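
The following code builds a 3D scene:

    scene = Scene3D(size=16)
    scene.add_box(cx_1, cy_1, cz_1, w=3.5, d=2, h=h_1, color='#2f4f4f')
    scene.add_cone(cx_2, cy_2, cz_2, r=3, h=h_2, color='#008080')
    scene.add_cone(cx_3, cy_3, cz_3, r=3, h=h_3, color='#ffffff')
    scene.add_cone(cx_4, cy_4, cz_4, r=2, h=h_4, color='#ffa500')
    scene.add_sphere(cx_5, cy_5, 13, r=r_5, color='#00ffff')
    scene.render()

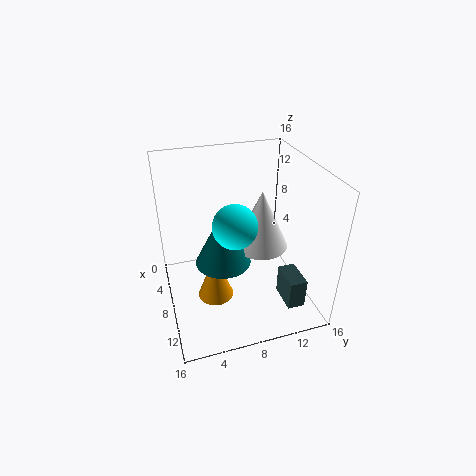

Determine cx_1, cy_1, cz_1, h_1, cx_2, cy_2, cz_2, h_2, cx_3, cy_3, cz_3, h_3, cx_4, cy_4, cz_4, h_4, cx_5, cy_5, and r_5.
cx_1 = 9.5, cy_1 = 12.5, cz_1 = 0.5, h_1 = 3.5, cx_2 = 9, cy_2 = 6, cz_2 = 6, h_2 = 6, cx_3 = 8.5, cy_3 = 10.5, cz_3 = 7, h_3 = 6.5, cx_4 = 9, cy_4 = 5, cz_4 = 1.5, h_4 = 5.5, cx_5 = 13.5, cy_5 = 6, r_5 = 2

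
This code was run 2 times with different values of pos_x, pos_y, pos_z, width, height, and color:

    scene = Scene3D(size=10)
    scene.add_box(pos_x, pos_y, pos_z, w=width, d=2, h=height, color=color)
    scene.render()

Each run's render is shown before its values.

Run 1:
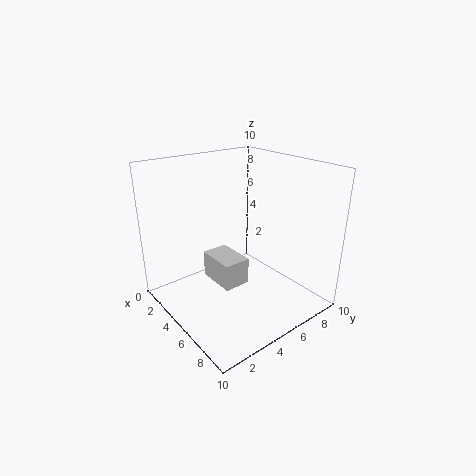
pos_x = 2, pos_y = 4, pos_z = 1, width = 3, height = 2, color = 'lightgray'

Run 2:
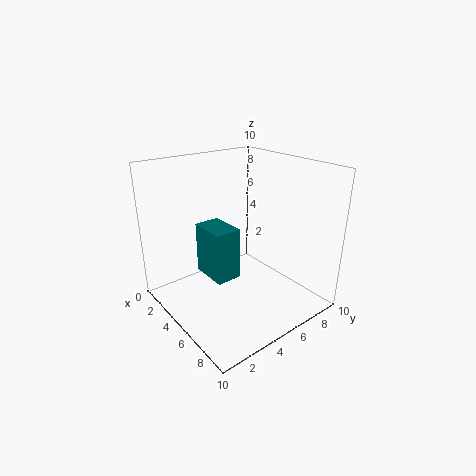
pos_x = 1, pos_y = 4, pos_z = 1, width = 3, height = 4, color = 'teal'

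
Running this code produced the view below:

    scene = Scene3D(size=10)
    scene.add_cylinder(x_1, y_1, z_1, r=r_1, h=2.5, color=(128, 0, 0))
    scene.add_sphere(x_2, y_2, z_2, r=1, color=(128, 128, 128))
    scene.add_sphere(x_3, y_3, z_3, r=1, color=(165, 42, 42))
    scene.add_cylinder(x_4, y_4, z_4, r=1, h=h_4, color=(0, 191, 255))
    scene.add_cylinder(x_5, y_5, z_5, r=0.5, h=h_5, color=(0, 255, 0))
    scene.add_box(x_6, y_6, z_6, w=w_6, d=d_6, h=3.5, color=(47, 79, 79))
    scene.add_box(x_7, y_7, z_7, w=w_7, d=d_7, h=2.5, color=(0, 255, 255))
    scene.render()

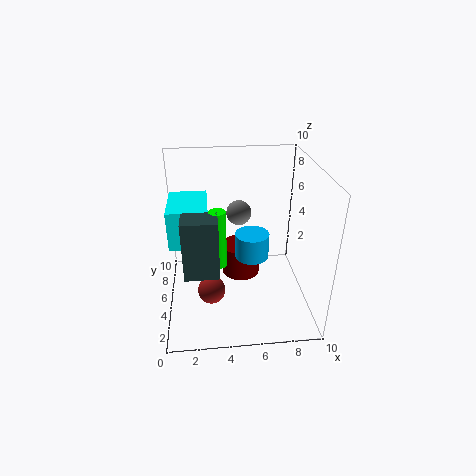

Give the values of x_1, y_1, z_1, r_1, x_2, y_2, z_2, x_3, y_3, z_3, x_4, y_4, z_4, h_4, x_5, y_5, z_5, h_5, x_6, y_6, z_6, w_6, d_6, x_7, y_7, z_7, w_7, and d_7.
x_1 = 5.5; y_1 = 7.5; z_1 = 0.5; r_1 = 1.5; x_2 = 5.5; y_2 = 9; z_2 = 5; x_3 = 3; y_3 = 4.5; z_3 = 1; x_4 = 5.5; y_4 = 2; z_4 = 5.5; h_4 = 1.5; x_5 = 3.5; y_5 = 2; z_5 = 5; h_5 = 3.5; x_6 = 1.5; y_6 = 0.5; z_6 = 5; w_6 = 2; d_6 = 1.5; x_7 = 0.5; y_7 = 3; z_7 = 5.5; w_7 = 2.5; d_7 = 3.5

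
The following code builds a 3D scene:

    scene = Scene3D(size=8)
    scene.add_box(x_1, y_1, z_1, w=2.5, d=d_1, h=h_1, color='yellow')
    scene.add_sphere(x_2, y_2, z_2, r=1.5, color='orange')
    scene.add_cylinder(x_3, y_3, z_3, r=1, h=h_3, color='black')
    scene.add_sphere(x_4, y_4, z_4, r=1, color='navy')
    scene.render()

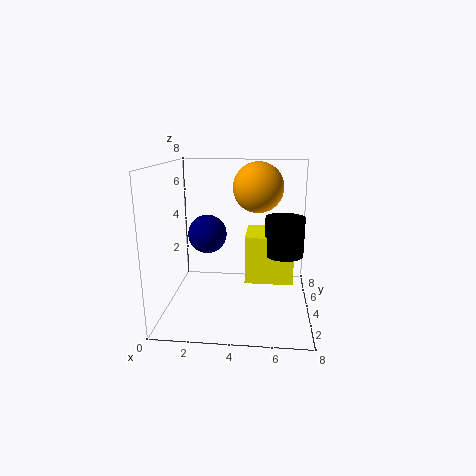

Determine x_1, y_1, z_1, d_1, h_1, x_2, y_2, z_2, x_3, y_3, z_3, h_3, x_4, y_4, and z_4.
x_1 = 4.5, y_1 = 2.5, z_1 = 2, d_1 = 2.5, h_1 = 2.5, x_2 = 5, y_2 = 6, z_2 = 6.5, x_3 = 6.5, y_3 = 3, z_3 = 3.5, h_3 = 2, x_4 = 2.5, y_4 = 3, z_4 = 4.5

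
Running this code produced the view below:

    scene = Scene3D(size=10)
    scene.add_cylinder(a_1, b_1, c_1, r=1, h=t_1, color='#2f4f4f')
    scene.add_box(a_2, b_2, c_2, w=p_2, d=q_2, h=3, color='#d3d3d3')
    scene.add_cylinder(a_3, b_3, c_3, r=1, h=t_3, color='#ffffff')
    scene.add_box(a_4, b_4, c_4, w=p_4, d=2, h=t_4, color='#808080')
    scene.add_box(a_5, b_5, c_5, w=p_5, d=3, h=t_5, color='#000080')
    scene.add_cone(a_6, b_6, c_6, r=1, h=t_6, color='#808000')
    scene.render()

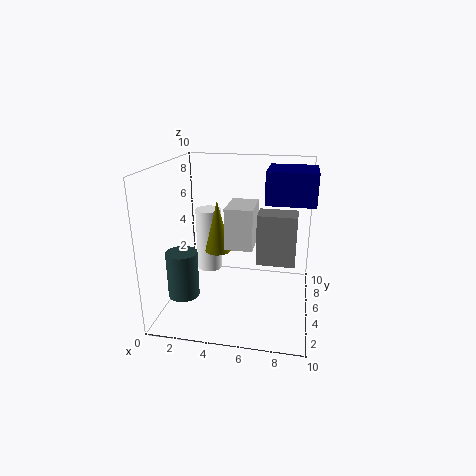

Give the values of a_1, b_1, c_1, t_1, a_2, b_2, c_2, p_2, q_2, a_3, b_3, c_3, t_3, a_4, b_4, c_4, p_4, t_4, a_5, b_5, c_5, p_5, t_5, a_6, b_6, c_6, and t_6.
a_1 = 2
b_1 = 2
c_1 = 2
t_1 = 3
a_2 = 4
b_2 = 5
c_2 = 4
p_2 = 2
q_2 = 3
a_3 = 2
b_3 = 8
c_3 = 1
t_3 = 5
a_4 = 6
b_4 = 7
c_4 = 2
p_4 = 3
t_4 = 4
a_5 = 7
b_5 = 3
c_5 = 8
p_5 = 3
t_5 = 2
a_6 = 3
b_6 = 7
c_6 = 3
t_6 = 4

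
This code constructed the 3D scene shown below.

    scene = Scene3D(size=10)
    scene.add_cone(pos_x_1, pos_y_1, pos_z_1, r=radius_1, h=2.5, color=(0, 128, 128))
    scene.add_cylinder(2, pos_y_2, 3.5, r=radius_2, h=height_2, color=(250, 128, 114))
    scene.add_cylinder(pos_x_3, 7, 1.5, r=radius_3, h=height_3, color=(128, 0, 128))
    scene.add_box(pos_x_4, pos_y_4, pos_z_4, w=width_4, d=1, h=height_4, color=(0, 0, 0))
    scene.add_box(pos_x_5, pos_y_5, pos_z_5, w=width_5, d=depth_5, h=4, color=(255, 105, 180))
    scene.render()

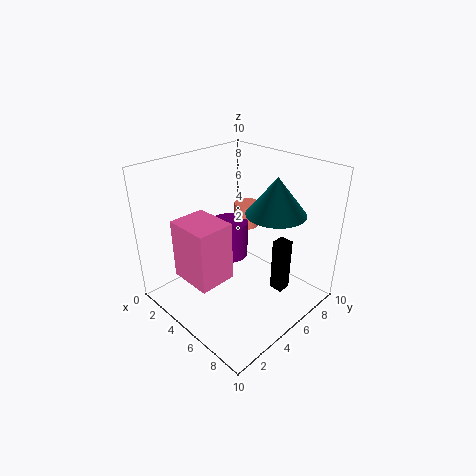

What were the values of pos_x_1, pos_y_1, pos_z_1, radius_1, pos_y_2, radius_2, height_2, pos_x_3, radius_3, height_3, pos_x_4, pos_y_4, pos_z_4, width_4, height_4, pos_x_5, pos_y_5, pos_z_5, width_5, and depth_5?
pos_x_1 = 7
pos_y_1 = 6.5
pos_z_1 = 7
radius_1 = 2
pos_y_2 = 9
radius_2 = 1
height_2 = 2
pos_x_3 = 2
radius_3 = 1.5
height_3 = 3
pos_x_4 = 6.5
pos_y_4 = 7
pos_z_4 = 0.5
width_4 = 1
height_4 = 4
pos_x_5 = 3
pos_y_5 = 1
pos_z_5 = 3
width_5 = 3
depth_5 = 2.5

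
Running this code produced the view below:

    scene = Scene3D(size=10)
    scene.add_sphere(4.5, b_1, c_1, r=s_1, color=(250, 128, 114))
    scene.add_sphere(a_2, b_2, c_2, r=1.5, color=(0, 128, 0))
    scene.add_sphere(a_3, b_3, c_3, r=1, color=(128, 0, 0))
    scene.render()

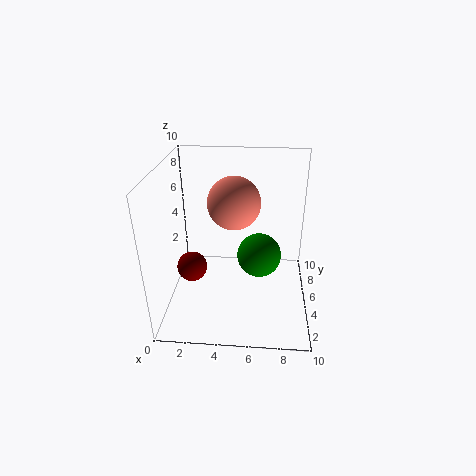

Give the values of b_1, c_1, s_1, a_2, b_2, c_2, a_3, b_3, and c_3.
b_1 = 7.5; c_1 = 6.5; s_1 = 2; a_2 = 6.5; b_2 = 4.5; c_2 = 4; a_3 = 2; b_3 = 3.5; c_3 = 3.5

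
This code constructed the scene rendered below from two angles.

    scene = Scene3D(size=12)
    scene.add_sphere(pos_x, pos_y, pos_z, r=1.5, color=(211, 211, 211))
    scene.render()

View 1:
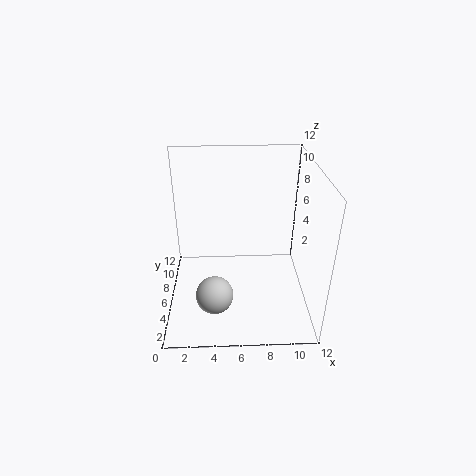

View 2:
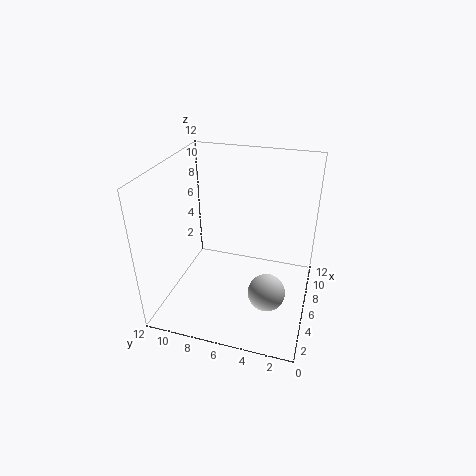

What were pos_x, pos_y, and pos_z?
pos_x = 4
pos_y = 3
pos_z = 2.5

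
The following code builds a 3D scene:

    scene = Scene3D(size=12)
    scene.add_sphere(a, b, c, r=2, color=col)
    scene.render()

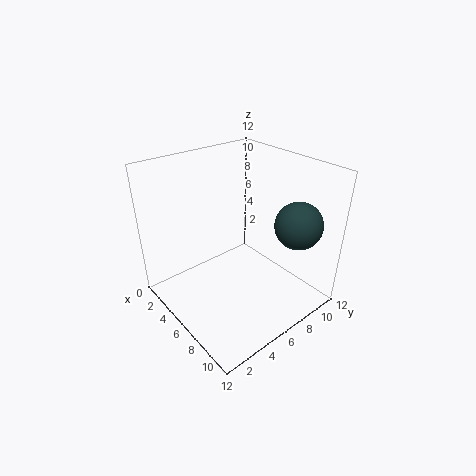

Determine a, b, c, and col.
a = 9; b = 10; c = 7; col = 'darkslategray'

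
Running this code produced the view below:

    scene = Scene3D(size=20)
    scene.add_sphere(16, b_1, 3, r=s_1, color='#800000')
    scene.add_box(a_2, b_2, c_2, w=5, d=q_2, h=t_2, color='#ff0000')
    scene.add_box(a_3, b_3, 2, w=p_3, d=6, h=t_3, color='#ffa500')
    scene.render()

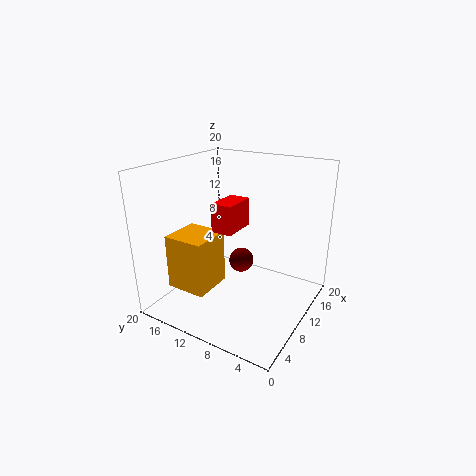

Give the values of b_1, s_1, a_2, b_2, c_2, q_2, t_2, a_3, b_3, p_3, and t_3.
b_1 = 13
s_1 = 2
a_2 = 8
b_2 = 10
c_2 = 11
q_2 = 3
t_2 = 4
a_3 = 5
b_3 = 13
p_3 = 6
t_3 = 8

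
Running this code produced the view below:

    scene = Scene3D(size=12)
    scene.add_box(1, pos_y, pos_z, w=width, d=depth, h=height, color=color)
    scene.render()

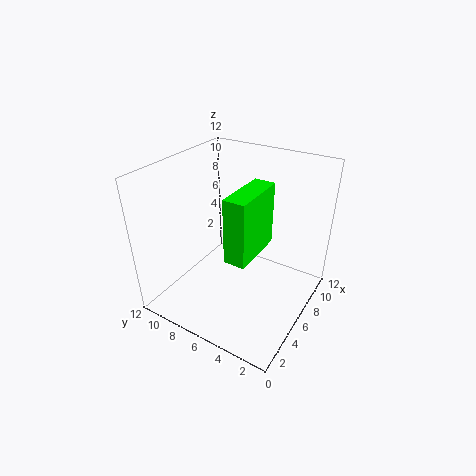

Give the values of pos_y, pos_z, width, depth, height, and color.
pos_y = 2.5, pos_z = 7.5, width = 4, depth = 1.5, height = 4.5, color = 'lime'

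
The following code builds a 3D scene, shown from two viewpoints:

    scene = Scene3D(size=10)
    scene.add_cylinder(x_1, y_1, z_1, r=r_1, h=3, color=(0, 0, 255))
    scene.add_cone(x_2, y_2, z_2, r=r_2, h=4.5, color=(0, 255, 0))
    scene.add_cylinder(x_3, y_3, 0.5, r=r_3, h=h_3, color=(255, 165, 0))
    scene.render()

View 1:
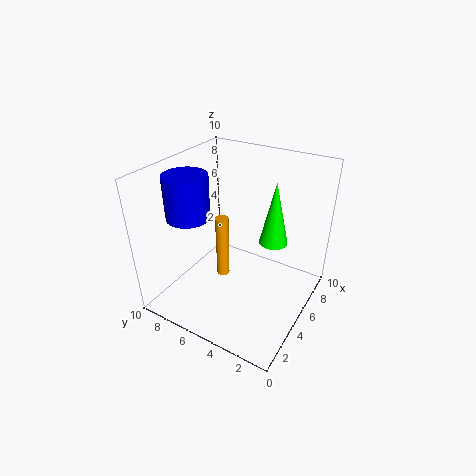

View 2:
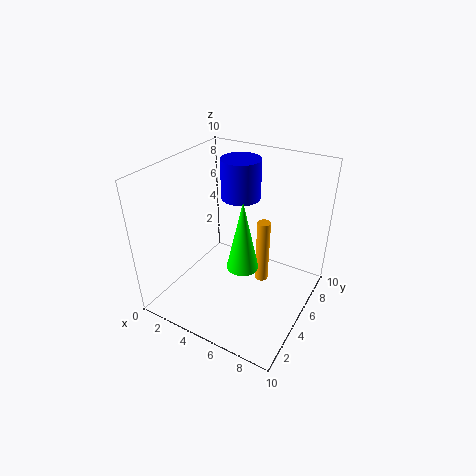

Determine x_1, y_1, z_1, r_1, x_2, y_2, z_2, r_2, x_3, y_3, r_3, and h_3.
x_1 = 3.5, y_1 = 8, z_1 = 6.5, r_1 = 1.5, x_2 = 6.5, y_2 = 3, z_2 = 4.5, r_2 = 1, x_3 = 6, y_3 = 7, r_3 = 0.5, h_3 = 5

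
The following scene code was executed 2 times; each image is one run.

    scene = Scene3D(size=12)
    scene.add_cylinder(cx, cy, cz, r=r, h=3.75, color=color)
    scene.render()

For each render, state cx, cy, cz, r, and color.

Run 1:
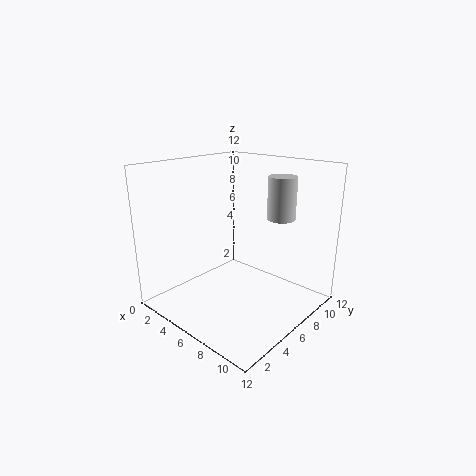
cx = 7.5
cy = 10
cz = 7
r = 1.25
color = 'lightgray'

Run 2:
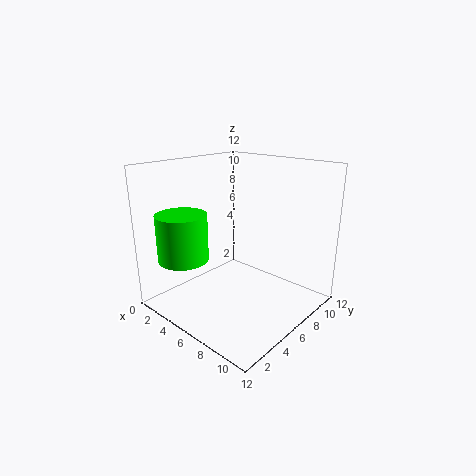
cx = 3.75
cy = 2
cz = 4.75
r = 2
color = 'lime'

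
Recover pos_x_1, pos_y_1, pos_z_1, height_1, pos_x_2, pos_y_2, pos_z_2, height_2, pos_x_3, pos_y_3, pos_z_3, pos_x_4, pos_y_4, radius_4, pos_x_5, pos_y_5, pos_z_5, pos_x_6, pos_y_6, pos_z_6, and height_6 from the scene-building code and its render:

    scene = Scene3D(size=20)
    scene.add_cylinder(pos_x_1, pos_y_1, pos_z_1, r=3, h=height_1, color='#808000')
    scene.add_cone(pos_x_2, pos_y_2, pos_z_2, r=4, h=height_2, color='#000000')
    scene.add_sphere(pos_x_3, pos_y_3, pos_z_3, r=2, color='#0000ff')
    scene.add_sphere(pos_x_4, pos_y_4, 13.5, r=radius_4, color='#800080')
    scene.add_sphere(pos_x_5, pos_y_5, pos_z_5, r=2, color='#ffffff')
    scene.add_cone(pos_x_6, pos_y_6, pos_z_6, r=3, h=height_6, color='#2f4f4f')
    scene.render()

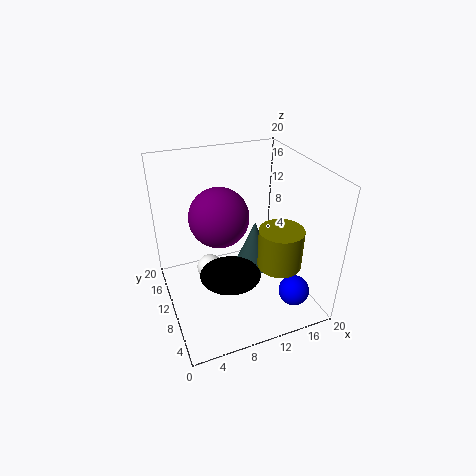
pos_x_1 = 14.5, pos_y_1 = 6, pos_z_1 = 7, height_1 = 5.5, pos_x_2 = 7.5, pos_y_2 = 6.5, pos_z_2 = 7, height_2 = 3, pos_x_3 = 15, pos_y_3 = 2.5, pos_z_3 = 5, pos_x_4 = 7.5, pos_y_4 = 10.5, radius_4 = 4, pos_x_5 = 7, pos_y_5 = 14.5, pos_z_5 = 2.5, pos_x_6 = 14, pos_y_6 = 13, pos_z_6 = 2.5, height_6 = 7.5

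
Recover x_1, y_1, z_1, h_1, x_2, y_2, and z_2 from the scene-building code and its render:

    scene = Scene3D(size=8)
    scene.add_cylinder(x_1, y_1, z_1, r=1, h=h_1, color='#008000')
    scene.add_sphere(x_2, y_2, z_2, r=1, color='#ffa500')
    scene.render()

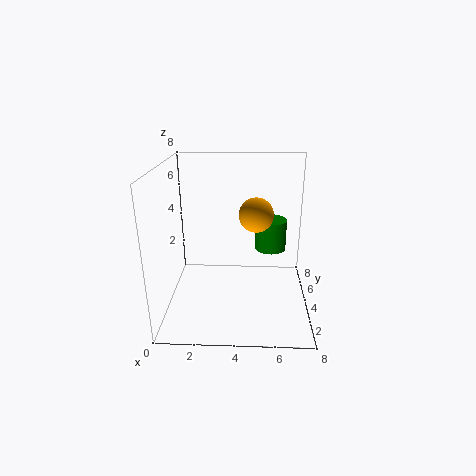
x_1 = 6
y_1 = 7
z_1 = 2
h_1 = 2
x_2 = 5
y_2 = 5
z_2 = 5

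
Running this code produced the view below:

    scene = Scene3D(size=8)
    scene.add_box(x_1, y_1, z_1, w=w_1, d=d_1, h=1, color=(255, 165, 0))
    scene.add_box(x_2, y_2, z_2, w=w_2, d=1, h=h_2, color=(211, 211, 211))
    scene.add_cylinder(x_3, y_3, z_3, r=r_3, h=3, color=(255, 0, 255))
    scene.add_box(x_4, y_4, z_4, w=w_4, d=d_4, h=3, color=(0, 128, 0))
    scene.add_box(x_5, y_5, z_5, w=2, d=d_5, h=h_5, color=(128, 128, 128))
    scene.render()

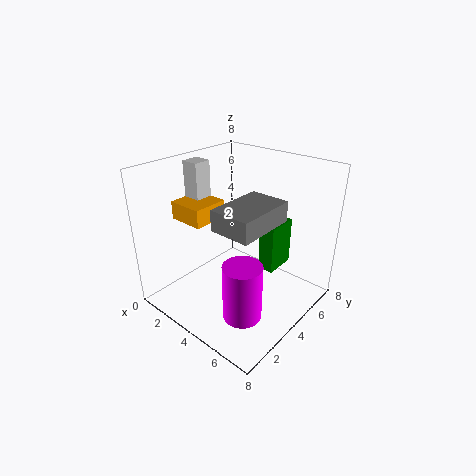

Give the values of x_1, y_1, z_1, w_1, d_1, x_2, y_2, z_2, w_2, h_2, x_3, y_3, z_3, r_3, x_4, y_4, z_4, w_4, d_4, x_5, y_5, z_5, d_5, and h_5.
x_1 = 1
y_1 = 2
z_1 = 5
w_1 = 2
d_1 = 2
x_2 = 1
y_2 = 3
z_2 = 6
w_2 = 1
h_2 = 2
x_3 = 6
y_3 = 2
z_3 = 1
r_3 = 1
x_4 = 4
y_4 = 6
z_4 = 1
w_4 = 1
d_4 = 2
x_5 = 5
y_5 = 1
z_5 = 6
d_5 = 3
h_5 = 1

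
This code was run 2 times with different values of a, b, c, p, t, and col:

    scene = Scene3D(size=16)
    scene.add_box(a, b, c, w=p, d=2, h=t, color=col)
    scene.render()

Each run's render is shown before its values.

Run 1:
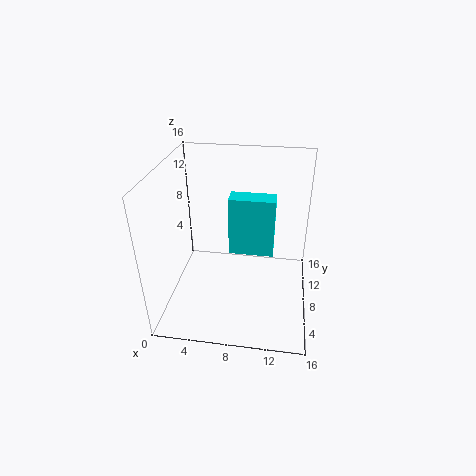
a = 7.5
b = 5
c = 8
p = 4.5
t = 6
col = 'cyan'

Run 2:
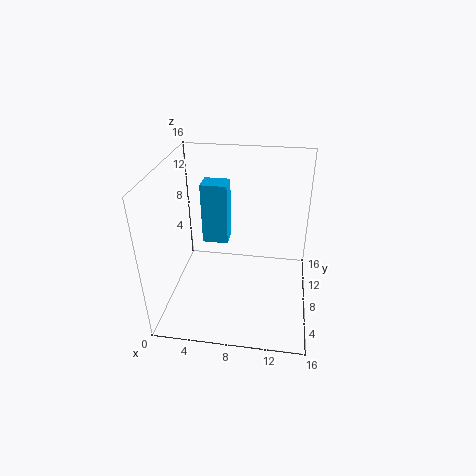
a = 5
b = 4.5
c = 9.5
p = 2.5
t = 6
col = 'deepskyblue'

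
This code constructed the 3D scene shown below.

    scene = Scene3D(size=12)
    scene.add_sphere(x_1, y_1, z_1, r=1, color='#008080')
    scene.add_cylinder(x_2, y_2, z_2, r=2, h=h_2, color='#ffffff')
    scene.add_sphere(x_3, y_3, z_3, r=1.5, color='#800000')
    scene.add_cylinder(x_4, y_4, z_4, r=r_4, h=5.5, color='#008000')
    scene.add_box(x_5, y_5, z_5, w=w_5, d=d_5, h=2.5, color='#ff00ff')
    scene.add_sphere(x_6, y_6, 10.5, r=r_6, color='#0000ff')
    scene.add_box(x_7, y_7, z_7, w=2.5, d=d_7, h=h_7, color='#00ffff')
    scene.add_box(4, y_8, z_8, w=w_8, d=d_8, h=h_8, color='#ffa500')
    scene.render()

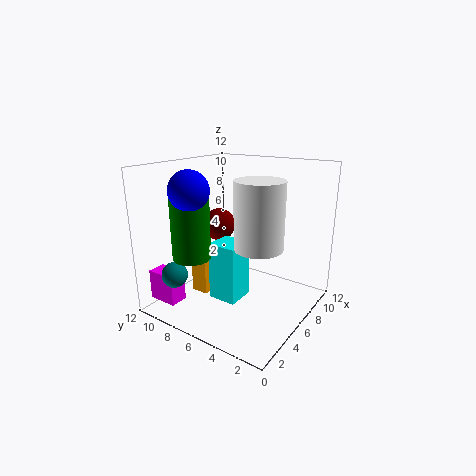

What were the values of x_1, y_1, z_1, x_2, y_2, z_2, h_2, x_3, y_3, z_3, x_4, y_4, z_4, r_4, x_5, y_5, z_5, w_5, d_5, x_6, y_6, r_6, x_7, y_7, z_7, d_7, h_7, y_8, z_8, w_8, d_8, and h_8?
x_1 = 1, y_1 = 8.5, z_1 = 4, x_2 = 6, y_2 = 4, z_2 = 5.5, h_2 = 5.5, x_3 = 8, y_3 = 9.5, z_3 = 6, x_4 = 2.5, y_4 = 8, z_4 = 5, r_4 = 1.5, x_5 = 1, y_5 = 9, z_5 = 1, w_5 = 1.5, d_5 = 2.5, x_6 = 2, y_6 = 7.5, r_6 = 1.5, x_7 = 4.5, y_7 = 5.5, z_7 = 0.5, d_7 = 2.5, h_7 = 5, y_8 = 8, z_8 = 1, w_8 = 2.5, d_8 = 1.5, h_8 = 3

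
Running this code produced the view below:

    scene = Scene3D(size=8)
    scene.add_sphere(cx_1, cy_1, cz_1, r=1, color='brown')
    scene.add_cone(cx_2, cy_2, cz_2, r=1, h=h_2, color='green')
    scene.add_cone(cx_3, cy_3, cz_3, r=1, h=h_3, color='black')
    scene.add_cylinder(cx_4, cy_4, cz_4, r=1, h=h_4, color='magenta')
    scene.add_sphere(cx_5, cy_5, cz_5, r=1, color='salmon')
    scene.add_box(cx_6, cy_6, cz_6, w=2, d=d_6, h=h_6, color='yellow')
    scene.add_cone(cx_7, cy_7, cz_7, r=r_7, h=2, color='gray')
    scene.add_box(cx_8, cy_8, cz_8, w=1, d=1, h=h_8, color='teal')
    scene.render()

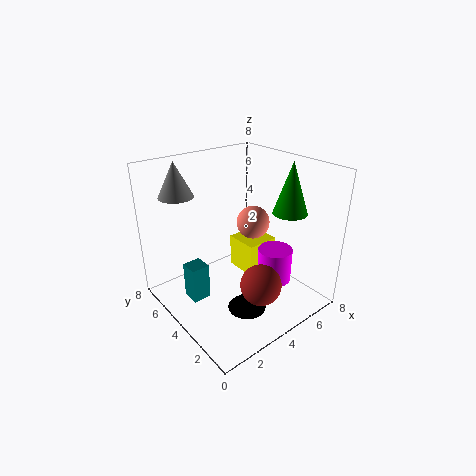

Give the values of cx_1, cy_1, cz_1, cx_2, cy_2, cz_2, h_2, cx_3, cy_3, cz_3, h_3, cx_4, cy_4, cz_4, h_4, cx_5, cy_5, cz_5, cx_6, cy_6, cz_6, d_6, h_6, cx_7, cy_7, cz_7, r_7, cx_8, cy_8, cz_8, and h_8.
cx_1 = 3; cy_1 = 1; cz_1 = 3; cx_2 = 7; cy_2 = 3; cz_2 = 5; h_2 = 3; cx_3 = 3; cy_3 = 2; cz_3 = 1; h_3 = 1; cx_4 = 6; cy_4 = 3; cz_4 = 1; h_4 = 2; cx_5 = 6; cy_5 = 5; cz_5 = 4; cx_6 = 5; cy_6 = 4; cz_6 = 1; d_6 = 2; h_6 = 2; cx_7 = 2; cy_7 = 7; cz_7 = 6; r_7 = 1; cx_8 = 1; cy_8 = 4; cz_8 = 1; h_8 = 2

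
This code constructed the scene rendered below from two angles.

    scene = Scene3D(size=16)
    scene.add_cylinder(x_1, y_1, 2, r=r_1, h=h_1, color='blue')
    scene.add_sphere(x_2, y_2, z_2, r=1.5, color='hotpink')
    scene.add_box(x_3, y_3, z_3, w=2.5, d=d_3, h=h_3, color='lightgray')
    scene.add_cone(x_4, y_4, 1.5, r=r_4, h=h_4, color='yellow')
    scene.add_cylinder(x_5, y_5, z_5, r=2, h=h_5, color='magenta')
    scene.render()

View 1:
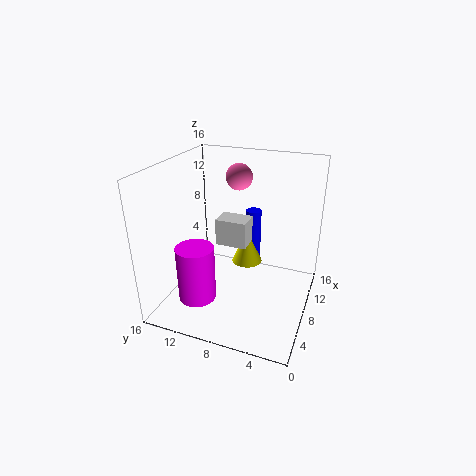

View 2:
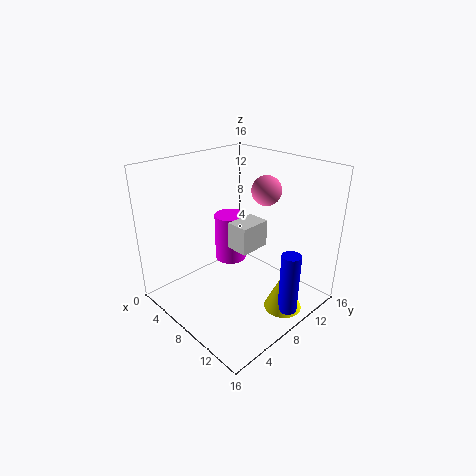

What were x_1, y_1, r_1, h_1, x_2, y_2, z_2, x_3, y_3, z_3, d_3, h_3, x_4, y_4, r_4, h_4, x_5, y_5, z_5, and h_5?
x_1 = 15, y_1 = 8.5, r_1 = 1, h_1 = 6.5, x_2 = 11, y_2 = 9, z_2 = 14, x_3 = 7.5, y_3 = 7, z_3 = 7, d_3 = 3.5, h_3 = 3, x_4 = 14, y_4 = 9, r_4 = 2, h_4 = 4.5, x_5 = 3.5, y_5 = 11, z_5 = 2.5, h_5 = 6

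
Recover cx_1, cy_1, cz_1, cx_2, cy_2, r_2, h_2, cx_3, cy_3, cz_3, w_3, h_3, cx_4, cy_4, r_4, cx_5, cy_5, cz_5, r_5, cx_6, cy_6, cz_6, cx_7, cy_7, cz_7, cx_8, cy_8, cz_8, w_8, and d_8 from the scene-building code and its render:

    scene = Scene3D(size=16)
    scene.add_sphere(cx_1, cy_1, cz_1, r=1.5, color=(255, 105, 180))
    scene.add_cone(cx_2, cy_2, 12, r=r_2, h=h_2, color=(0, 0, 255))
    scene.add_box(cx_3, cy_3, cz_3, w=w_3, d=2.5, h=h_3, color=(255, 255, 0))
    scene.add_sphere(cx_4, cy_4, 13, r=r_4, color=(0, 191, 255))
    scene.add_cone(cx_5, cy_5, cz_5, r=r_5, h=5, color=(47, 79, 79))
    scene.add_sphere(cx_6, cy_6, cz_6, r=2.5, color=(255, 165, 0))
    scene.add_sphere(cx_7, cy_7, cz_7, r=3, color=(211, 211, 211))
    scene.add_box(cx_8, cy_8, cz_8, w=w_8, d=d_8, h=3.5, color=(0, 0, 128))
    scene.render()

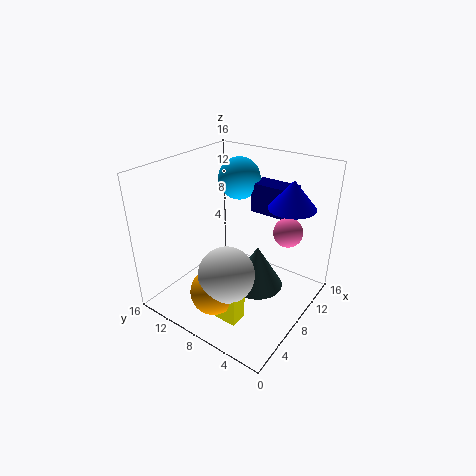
cx_1 = 9, cy_1 = 2.5, cz_1 = 10, cx_2 = 10.5, cy_2 = 3, r_2 = 2.5, h_2 = 3, cx_3 = 3, cy_3 = 5, cz_3 = 0.5, w_3 = 2, h_3 = 3.5, cx_4 = 12.5, cy_4 = 11, r_4 = 2.5, cx_5 = 9, cy_5 = 6, cz_5 = 2, r_5 = 3, cx_6 = 3.5, cy_6 = 8, cz_6 = 3.5, cx_7 = 4.5, cy_7 = 7, cz_7 = 5.5, cx_8 = 12, cy_8 = 4, cz_8 = 9.5, w_8 = 2.5, d_8 = 5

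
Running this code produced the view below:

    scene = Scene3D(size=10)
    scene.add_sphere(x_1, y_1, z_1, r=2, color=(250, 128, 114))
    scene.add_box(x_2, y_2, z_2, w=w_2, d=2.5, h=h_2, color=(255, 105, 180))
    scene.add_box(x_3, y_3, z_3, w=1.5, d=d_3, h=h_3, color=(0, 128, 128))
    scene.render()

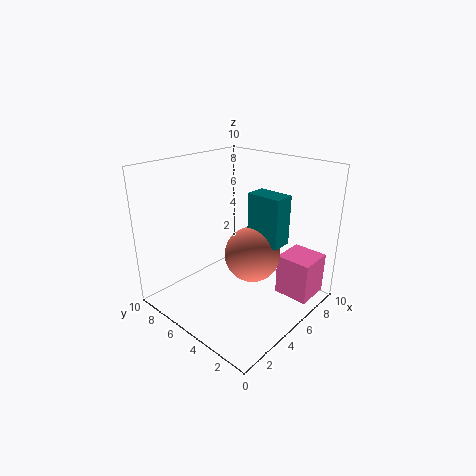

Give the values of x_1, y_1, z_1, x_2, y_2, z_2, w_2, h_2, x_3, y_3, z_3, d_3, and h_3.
x_1 = 6; y_1 = 4.5; z_1 = 3.5; x_2 = 7; y_2 = 0.5; z_2 = 0.5; w_2 = 2.5; h_2 = 3; x_3 = 6; y_3 = 2.5; z_3 = 4.5; d_3 = 2.5; h_3 = 3.5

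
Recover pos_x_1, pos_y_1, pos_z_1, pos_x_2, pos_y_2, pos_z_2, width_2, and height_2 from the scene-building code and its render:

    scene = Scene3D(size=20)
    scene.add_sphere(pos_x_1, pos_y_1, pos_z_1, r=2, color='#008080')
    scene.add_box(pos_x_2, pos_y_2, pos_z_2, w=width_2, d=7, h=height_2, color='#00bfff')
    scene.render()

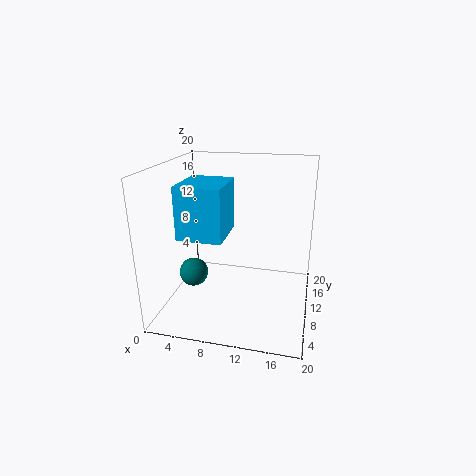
pos_x_1 = 4, pos_y_1 = 8, pos_z_1 = 5, pos_x_2 = 3, pos_y_2 = 5, pos_z_2 = 11, width_2 = 6, height_2 = 7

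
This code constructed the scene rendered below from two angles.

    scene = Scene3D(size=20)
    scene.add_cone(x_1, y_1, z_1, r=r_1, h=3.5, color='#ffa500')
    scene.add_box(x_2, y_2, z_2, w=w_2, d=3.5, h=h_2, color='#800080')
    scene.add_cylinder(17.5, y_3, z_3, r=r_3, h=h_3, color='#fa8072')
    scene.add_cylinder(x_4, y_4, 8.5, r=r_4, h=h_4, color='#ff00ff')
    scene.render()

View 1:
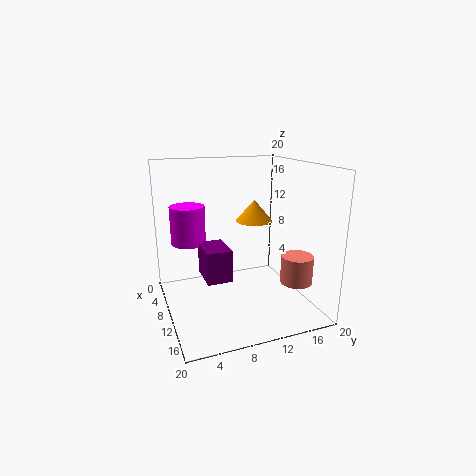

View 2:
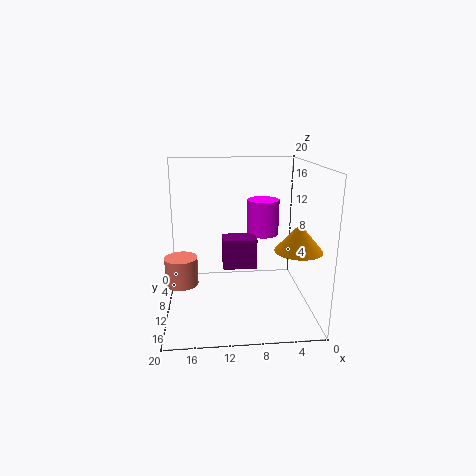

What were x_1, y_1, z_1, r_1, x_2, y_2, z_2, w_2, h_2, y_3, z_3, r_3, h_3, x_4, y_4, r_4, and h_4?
x_1 = 3
y_1 = 15.5
z_1 = 10
r_1 = 3
x_2 = 7
y_2 = 5
z_2 = 4.5
w_2 = 5
h_2 = 4.5
y_3 = 15
z_3 = 6
r_3 = 2
h_3 = 3.5
x_4 = 5.5
y_4 = 4
r_4 = 2.5
h_4 = 5.5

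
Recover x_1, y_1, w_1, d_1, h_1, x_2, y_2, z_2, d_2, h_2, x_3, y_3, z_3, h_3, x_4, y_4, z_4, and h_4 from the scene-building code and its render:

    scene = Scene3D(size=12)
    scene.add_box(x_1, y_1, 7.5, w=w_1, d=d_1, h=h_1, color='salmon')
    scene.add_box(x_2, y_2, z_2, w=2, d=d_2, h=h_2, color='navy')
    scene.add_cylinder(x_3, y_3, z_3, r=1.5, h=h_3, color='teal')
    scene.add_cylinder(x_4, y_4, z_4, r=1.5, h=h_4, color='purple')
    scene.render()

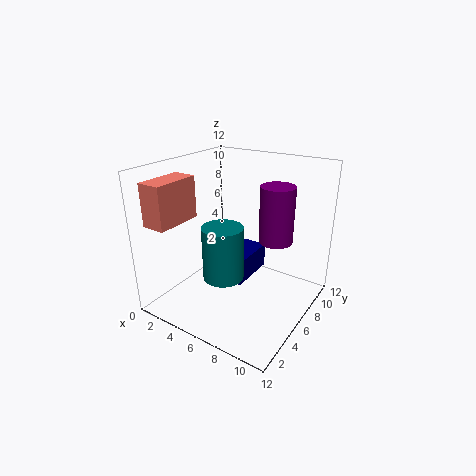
x_1 = 0.5; y_1 = 1; w_1 = 2; d_1 = 4; h_1 = 3.5; x_2 = 5.5; y_2 = 4; z_2 = 3; d_2 = 4; h_2 = 2; x_3 = 7; y_3 = 2.5; z_3 = 4.5; h_3 = 4; x_4 = 8; y_4 = 9; z_4 = 5; h_4 = 5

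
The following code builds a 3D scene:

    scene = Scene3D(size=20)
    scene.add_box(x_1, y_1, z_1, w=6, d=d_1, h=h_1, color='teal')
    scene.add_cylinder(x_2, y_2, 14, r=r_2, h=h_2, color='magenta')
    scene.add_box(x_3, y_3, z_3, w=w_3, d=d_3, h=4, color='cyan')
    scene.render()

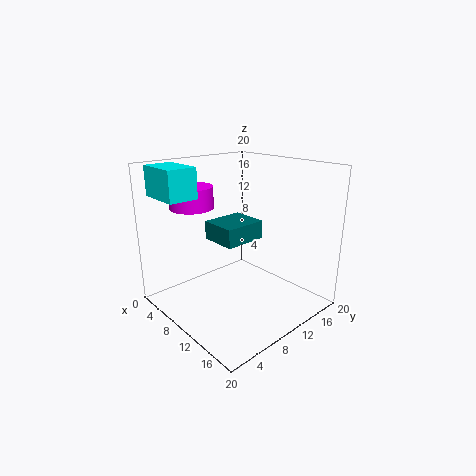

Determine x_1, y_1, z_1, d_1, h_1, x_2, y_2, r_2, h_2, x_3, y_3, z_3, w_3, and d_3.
x_1 = 1
y_1 = 11
z_1 = 7
d_1 = 7
h_1 = 3
x_2 = 5
y_2 = 6
r_2 = 3
h_2 = 3
x_3 = 2
y_3 = 1
z_3 = 16
w_3 = 6
d_3 = 4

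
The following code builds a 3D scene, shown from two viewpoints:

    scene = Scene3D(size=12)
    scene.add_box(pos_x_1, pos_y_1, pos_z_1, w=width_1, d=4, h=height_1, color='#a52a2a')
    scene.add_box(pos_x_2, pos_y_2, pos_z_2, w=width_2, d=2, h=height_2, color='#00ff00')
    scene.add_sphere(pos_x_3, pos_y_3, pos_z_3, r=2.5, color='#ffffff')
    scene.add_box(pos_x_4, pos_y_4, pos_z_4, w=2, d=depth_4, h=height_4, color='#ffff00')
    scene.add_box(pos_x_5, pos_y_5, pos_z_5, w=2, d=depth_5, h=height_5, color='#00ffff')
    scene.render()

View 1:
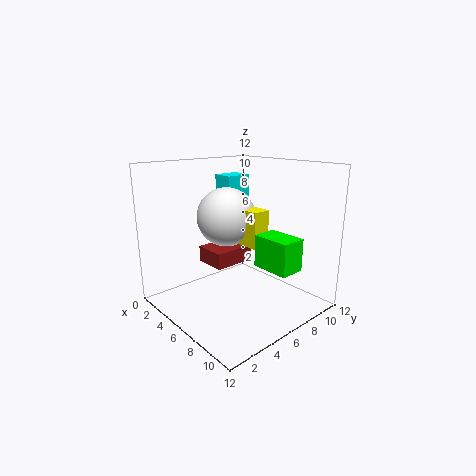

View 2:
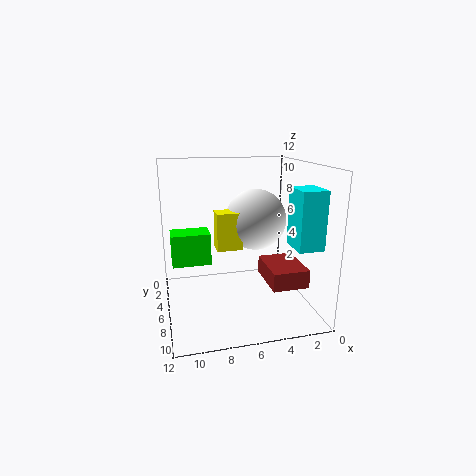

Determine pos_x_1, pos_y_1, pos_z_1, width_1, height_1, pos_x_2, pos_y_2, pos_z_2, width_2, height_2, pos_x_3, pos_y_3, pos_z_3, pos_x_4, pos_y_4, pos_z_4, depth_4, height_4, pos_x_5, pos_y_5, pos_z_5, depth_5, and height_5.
pos_x_1 = 1, pos_y_1 = 5.5, pos_z_1 = 2.5, width_1 = 3, height_1 = 1.5, pos_x_2 = 8.5, pos_y_2 = 5.5, pos_z_2 = 4.5, width_2 = 3, height_2 = 2.5, pos_x_3 = 4.5, pos_y_3 = 6, pos_z_3 = 7.5, pos_x_4 = 6, pos_y_4 = 6, pos_z_4 = 5.5, depth_4 = 1.5, height_4 = 3, pos_x_5 = 0.5, pos_y_5 = 8, pos_z_5 = 6, depth_5 = 2.5, height_5 = 4.5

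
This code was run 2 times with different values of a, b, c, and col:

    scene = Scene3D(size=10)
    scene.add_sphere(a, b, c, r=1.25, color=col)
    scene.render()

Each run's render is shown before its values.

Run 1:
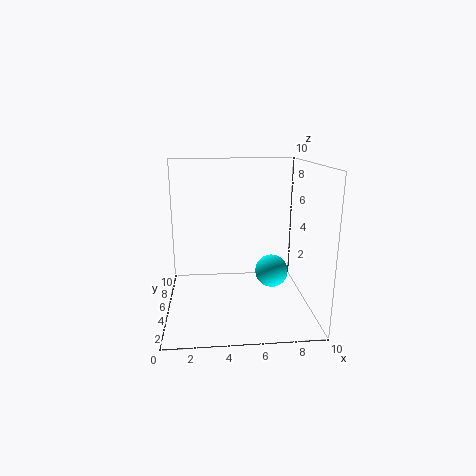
a = 7.75, b = 6.5, c = 1.75, col = 'cyan'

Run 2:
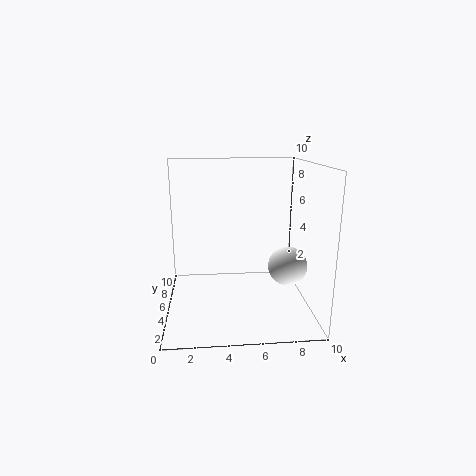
a = 8, b = 2.75, c = 3.75, col = 'white'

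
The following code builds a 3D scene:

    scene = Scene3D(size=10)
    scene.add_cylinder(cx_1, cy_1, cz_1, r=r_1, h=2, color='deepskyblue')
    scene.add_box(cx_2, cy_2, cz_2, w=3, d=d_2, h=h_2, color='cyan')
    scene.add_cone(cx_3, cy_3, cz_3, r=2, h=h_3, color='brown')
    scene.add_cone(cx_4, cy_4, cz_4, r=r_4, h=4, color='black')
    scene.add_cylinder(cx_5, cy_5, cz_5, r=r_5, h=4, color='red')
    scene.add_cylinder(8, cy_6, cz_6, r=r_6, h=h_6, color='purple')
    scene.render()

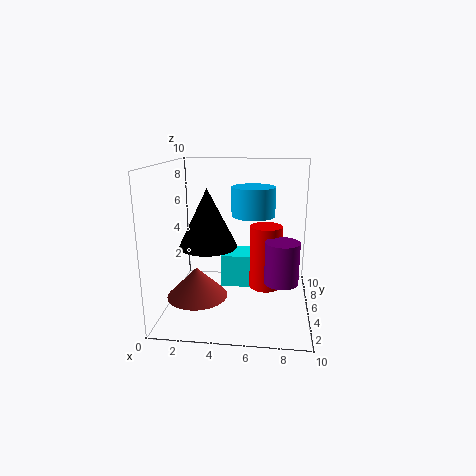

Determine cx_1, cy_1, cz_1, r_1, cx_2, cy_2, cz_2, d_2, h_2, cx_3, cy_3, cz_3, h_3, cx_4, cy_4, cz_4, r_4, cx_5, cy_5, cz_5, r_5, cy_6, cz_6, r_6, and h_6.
cx_1 = 6; cy_1 = 5.5; cz_1 = 6.5; r_1 = 1.5; cx_2 = 3.5; cy_2 = 6.5; cz_2 = 0.5; d_2 = 2.5; h_2 = 2.5; cx_3 = 2.5; cy_3 = 3; cz_3 = 1.5; h_3 = 2; cx_4 = 3; cy_4 = 4.5; cz_4 = 4.5; r_4 = 2; cx_5 = 7; cy_5 = 3; cz_5 = 2.5; r_5 = 1; cy_6 = 1.5; cz_6 = 3.5; r_6 = 1; h_6 = 2.5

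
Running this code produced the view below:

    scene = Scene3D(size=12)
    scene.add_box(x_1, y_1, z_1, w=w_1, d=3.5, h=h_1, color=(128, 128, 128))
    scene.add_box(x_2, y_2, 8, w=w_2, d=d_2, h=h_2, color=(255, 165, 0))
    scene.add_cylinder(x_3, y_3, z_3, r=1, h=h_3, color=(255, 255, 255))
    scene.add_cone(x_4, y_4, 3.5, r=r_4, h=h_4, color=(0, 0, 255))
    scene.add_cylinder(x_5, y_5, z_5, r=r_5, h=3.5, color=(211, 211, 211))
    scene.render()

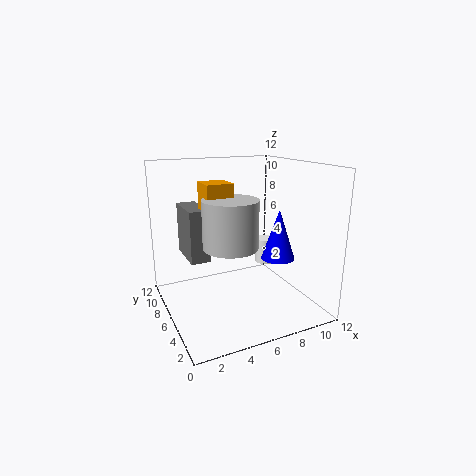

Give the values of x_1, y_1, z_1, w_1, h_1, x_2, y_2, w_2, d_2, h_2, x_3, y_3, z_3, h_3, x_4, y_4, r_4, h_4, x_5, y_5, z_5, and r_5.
x_1 = 1.5, y_1 = 4.5, z_1 = 5, w_1 = 1.5, h_1 = 4, x_2 = 2.5, y_2 = 3.5, w_2 = 2, d_2 = 2, h_2 = 3, x_3 = 11, y_3 = 10, z_3 = 1.5, h_3 = 2.5, x_4 = 10, y_4 = 6, r_4 = 1.5, h_4 = 4.5, x_5 = 4, y_5 = 3, z_5 = 6.5, r_5 = 2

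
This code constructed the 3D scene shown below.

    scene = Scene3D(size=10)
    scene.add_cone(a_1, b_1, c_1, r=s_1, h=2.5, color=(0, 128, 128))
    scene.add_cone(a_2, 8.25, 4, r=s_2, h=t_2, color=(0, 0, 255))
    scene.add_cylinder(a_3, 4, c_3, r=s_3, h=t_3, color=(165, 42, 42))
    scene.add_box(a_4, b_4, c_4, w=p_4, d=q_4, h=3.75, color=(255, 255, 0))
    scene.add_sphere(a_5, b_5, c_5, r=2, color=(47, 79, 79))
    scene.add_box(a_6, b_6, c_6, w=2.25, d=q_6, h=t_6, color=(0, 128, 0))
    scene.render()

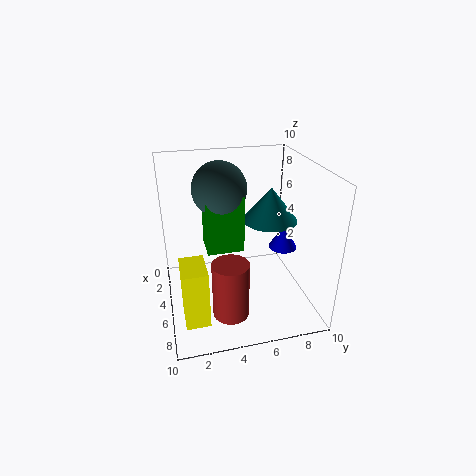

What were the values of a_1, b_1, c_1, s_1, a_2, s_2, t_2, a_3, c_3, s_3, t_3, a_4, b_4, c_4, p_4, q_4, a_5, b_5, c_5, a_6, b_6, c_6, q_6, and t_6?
a_1 = 3.75, b_1 = 7.75, c_1 = 5.5, s_1 = 2, a_2 = 5.25, s_2 = 1, t_2 = 1.75, a_3 = 7, c_3 = 0.25, s_3 = 1.25, t_3 = 4, a_4 = 7, b_4 = 0.75, c_4 = 1.5, p_4 = 2.25, q_4 = 1.5, a_5 = 2.5, b_5 = 4.25, c_5 = 7.75, a_6 = 1.75, b_6 = 3, c_6 = 3.25, q_6 = 2.75, t_6 = 4.25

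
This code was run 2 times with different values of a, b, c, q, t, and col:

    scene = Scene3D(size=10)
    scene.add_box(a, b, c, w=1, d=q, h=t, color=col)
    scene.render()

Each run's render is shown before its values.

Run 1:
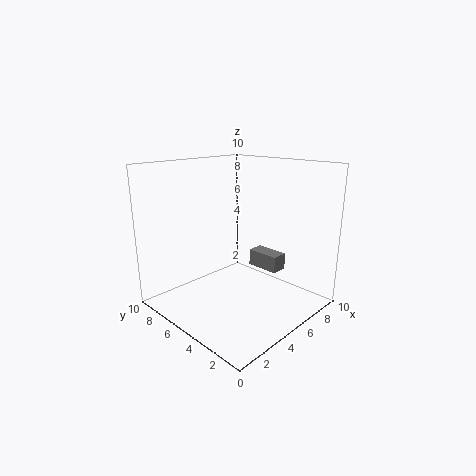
a = 4
b = 1
c = 4
q = 2
t = 1
col = 'gray'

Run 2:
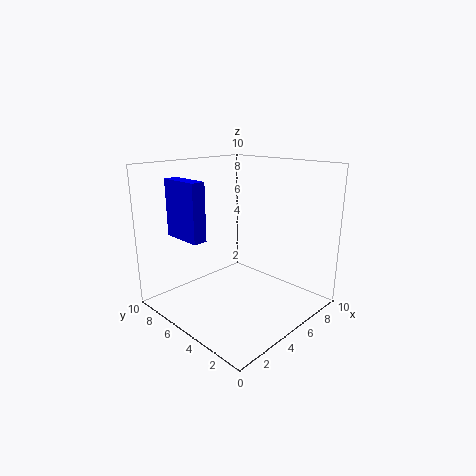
a = 2
b = 6
c = 5
q = 3
t = 4
col = 'blue'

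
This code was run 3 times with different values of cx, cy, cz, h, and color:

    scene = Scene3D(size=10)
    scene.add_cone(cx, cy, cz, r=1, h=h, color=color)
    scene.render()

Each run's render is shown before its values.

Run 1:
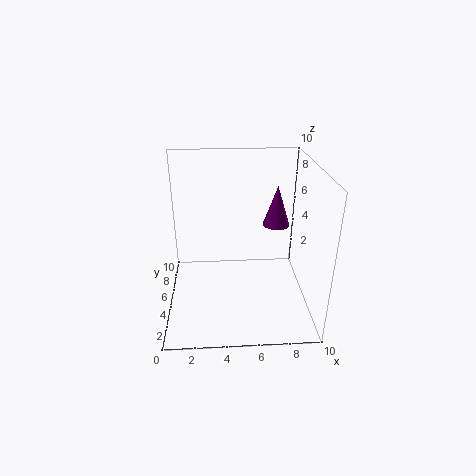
cx = 8; cy = 7; cz = 5; h = 3; color = 'purple'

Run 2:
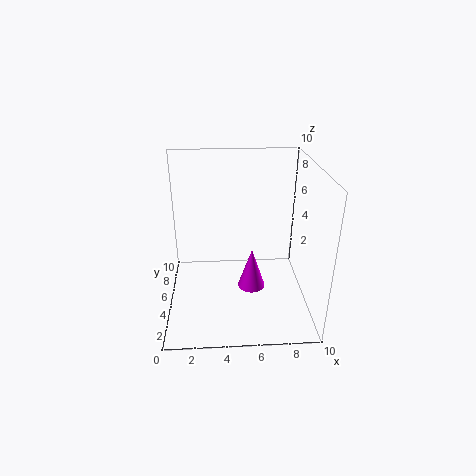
cx = 6; cy = 5; cz = 1; h = 3; color = 'magenta'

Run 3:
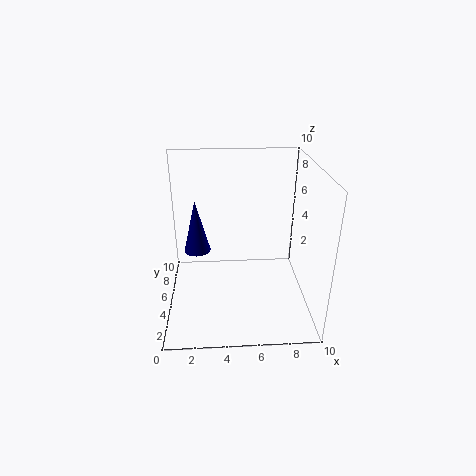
cx = 2; cy = 7; cz = 3; h = 4; color = 'navy'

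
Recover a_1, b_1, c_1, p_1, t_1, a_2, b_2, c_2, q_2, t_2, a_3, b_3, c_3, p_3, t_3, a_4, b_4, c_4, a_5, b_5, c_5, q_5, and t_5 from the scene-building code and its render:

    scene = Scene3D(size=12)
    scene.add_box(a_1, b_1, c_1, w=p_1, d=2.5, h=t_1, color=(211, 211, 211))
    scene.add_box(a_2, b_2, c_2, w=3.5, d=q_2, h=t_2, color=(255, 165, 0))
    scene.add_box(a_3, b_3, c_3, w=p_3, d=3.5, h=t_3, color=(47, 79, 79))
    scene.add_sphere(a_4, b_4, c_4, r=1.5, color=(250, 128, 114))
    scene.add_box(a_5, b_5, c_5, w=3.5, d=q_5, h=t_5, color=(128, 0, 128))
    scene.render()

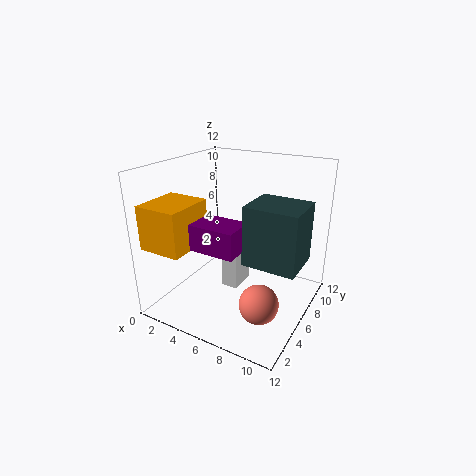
a_1 = 4
b_1 = 6.5
c_1 = 0.5
p_1 = 1.5
t_1 = 3.5
a_2 = 0.5
b_2 = 0.5
c_2 = 6
q_2 = 4
t_2 = 3.5
a_3 = 8
b_3 = 3
c_3 = 5.5
p_3 = 4
t_3 = 4.5
a_4 = 9.5
b_4 = 3
c_4 = 2.5
a_5 = 4.5
b_5 = 1.5
c_5 = 6.5
q_5 = 2.5
t_5 = 2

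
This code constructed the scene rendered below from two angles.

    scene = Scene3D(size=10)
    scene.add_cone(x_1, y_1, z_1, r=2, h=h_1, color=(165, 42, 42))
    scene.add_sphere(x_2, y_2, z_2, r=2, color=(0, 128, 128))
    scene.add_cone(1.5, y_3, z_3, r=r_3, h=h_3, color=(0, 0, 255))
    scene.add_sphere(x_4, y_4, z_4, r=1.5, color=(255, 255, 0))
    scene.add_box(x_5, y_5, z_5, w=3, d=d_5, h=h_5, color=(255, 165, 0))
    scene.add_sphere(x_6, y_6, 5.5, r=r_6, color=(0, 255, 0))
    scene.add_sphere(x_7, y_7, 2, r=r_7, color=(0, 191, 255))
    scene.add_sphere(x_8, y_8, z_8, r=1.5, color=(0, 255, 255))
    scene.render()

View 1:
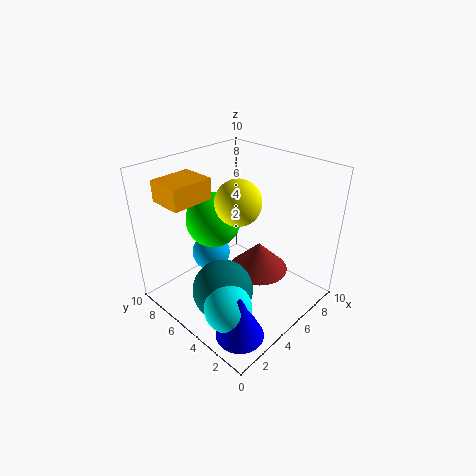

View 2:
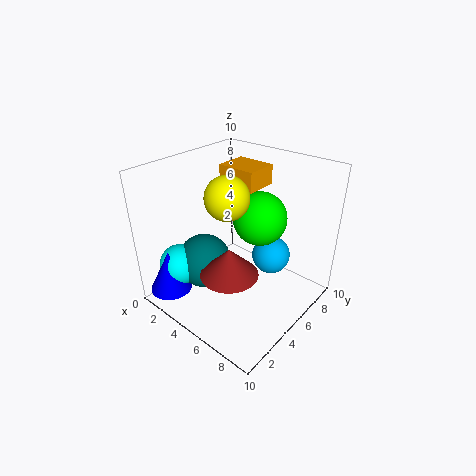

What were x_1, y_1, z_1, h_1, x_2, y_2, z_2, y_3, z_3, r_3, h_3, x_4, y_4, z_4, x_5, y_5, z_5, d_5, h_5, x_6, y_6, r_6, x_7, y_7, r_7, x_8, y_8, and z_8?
x_1 = 5.5
y_1 = 3.5
z_1 = 3
h_1 = 2
x_2 = 2.5
y_2 = 4
z_2 = 2.5
y_3 = 1.5
z_3 = 1
r_3 = 1.5
h_3 = 3
x_4 = 4.5
y_4 = 4.5
z_4 = 8
x_5 = 1.5
y_5 = 7
z_5 = 7.5
d_5 = 2.5
h_5 = 1.5
x_6 = 5
y_6 = 7.5
r_6 = 2
x_7 = 5.5
y_7 = 8.5
r_7 = 1.5
x_8 = 1.5
y_8 = 2.5
z_8 = 2.5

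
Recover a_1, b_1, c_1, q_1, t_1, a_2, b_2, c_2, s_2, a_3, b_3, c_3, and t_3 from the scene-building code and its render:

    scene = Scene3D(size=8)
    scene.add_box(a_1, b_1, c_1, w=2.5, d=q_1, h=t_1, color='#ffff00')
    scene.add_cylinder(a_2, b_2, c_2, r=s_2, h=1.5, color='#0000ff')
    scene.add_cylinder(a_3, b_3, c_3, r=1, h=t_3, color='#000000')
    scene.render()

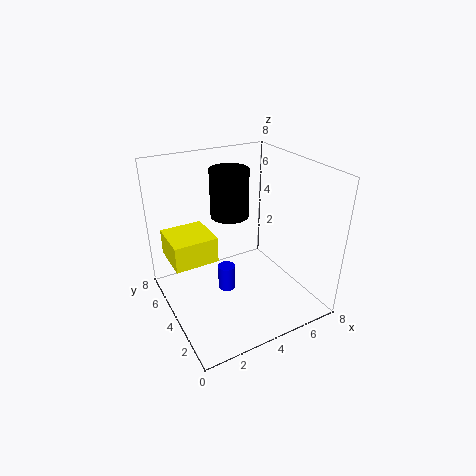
a_1 = 0.5
b_1 = 4.5
c_1 = 2.5
q_1 = 2.5
t_1 = 1.5
a_2 = 3.5
b_2 = 4.5
c_2 = 0.5
s_2 = 0.5
a_3 = 3.5
b_3 = 4
c_3 = 5.5
t_3 = 2.5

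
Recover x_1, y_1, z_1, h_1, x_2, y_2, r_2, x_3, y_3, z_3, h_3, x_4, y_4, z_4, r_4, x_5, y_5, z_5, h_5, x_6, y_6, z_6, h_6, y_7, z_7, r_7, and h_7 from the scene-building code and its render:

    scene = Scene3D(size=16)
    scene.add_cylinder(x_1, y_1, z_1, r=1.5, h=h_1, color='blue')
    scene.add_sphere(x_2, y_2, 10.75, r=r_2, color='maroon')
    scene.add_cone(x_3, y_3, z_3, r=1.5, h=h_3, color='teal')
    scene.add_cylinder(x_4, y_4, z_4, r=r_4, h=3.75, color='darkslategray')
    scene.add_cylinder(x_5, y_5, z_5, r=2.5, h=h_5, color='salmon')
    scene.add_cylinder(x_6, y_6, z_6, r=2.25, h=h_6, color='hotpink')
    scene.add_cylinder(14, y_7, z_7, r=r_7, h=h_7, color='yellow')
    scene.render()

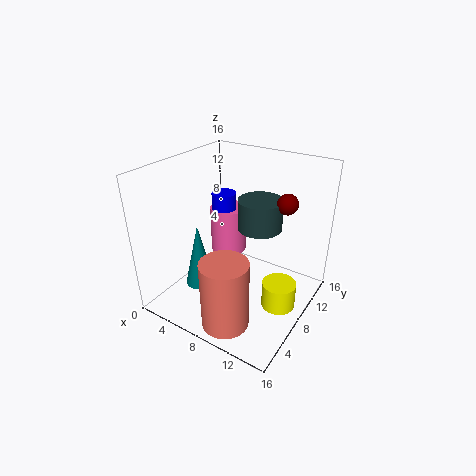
x_1 = 3.75
y_1 = 11.5
z_1 = 6.5
h_1 = 4.75
x_2 = 11.25
y_2 = 13.5
r_2 = 1.25
x_3 = 6.5
y_3 = 3
z_3 = 4.75
h_3 = 6.5
x_4 = 8
y_4 = 13
z_4 = 7
r_4 = 2.75
x_5 = 9.75
y_5 = 2.75
z_5 = 0.75
h_5 = 7.5
x_6 = 4
y_6 = 12
z_6 = 3.5
h_6 = 5.75
y_7 = 6.5
z_7 = 2.5
r_7 = 1.75
h_7 = 2.75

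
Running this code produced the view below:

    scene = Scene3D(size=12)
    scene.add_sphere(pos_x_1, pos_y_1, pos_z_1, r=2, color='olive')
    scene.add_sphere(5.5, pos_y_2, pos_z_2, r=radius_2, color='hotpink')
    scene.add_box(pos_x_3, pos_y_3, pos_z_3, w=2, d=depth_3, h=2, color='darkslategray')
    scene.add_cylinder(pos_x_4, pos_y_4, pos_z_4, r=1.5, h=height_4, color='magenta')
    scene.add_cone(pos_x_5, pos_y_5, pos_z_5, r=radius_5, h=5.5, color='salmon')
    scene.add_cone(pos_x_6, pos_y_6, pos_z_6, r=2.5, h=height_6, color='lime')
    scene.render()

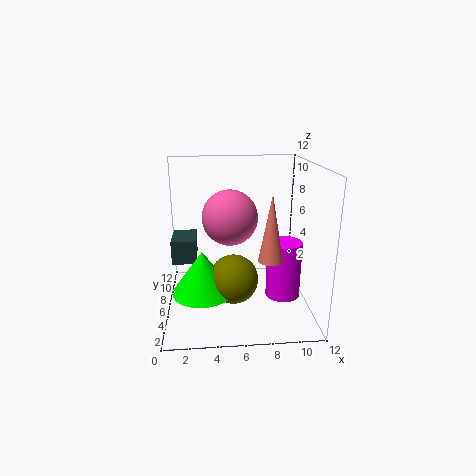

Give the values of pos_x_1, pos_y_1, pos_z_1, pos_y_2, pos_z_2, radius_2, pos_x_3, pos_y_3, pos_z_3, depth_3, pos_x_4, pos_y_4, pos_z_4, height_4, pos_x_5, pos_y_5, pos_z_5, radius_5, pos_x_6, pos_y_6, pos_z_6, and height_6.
pos_x_1 = 5.5, pos_y_1 = 4.5, pos_z_1 = 3, pos_y_2 = 8.5, pos_z_2 = 7, radius_2 = 2.5, pos_x_3 = 0.5, pos_y_3 = 5.5, pos_z_3 = 4, depth_3 = 3, pos_x_4 = 10, pos_y_4 = 6, pos_z_4 = 0.5, height_4 = 5, pos_x_5 = 8.5, pos_y_5 = 4.5, pos_z_5 = 4.5, radius_5 = 1, pos_x_6 = 3, pos_y_6 = 4.5, pos_z_6 = 2, height_6 = 3.5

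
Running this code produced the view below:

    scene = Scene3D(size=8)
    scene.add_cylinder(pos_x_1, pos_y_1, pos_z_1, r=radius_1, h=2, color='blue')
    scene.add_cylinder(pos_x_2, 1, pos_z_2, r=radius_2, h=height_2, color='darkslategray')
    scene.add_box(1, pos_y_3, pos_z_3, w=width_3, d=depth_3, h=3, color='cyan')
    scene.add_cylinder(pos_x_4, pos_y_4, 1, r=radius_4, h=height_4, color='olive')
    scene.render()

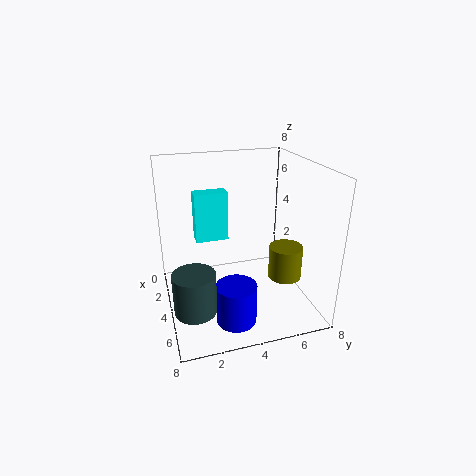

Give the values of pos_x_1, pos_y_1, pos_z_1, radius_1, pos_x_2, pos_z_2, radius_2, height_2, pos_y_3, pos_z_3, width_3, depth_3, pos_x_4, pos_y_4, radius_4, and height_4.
pos_x_1 = 7, pos_y_1 = 3, pos_z_1 = 1, radius_1 = 1, pos_x_2 = 7, pos_z_2 = 2, radius_2 = 1, height_2 = 2, pos_y_3 = 2, pos_z_3 = 3, width_3 = 1, depth_3 = 2, pos_x_4 = 4, pos_y_4 = 7, radius_4 = 1, height_4 = 2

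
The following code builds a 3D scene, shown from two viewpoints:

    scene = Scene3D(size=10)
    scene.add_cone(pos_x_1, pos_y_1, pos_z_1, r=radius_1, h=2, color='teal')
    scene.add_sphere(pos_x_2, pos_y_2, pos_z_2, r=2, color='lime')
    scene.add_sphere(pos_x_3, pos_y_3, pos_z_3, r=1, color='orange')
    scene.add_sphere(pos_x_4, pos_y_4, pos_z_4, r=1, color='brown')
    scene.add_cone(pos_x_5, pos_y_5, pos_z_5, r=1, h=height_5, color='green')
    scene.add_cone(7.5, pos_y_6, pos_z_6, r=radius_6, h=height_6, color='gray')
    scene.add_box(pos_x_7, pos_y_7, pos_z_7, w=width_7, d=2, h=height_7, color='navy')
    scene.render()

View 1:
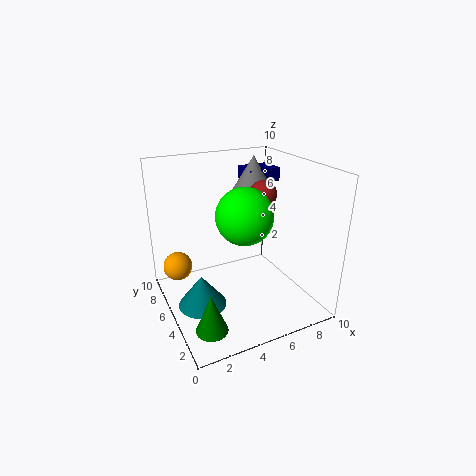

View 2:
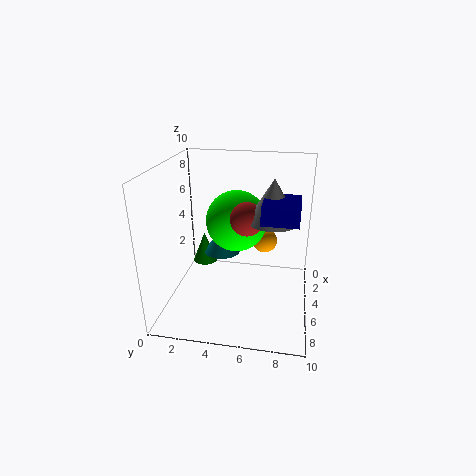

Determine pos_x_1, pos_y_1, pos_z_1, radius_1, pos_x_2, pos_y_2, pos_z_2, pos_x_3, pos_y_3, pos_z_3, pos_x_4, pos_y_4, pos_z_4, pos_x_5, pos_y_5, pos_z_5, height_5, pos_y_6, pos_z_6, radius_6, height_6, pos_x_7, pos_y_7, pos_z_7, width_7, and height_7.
pos_x_1 = 1.5; pos_y_1 = 3; pos_z_1 = 2; radius_1 = 1.5; pos_x_2 = 5.5; pos_y_2 = 5; pos_z_2 = 6.5; pos_x_3 = 1; pos_y_3 = 6.5; pos_z_3 = 3; pos_x_4 = 7.5; pos_y_4 = 6; pos_z_4 = 7.5; pos_x_5 = 1.5; pos_y_5 = 1.5; pos_z_5 = 1; height_5 = 2.5; pos_y_6 = 7.5; pos_z_6 = 7.5; radius_6 = 1.5; height_6 = 2.5; pos_x_7 = 7; pos_y_7 = 7; pos_z_7 = 8; width_7 = 2.5; height_7 = 1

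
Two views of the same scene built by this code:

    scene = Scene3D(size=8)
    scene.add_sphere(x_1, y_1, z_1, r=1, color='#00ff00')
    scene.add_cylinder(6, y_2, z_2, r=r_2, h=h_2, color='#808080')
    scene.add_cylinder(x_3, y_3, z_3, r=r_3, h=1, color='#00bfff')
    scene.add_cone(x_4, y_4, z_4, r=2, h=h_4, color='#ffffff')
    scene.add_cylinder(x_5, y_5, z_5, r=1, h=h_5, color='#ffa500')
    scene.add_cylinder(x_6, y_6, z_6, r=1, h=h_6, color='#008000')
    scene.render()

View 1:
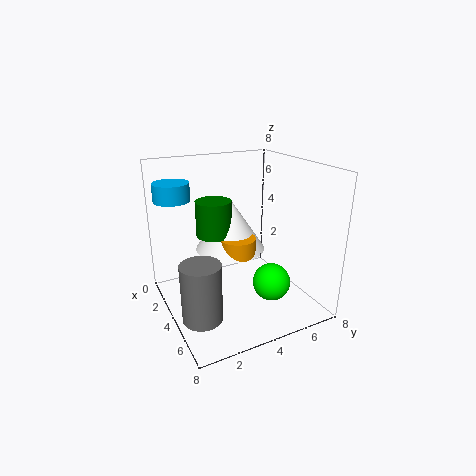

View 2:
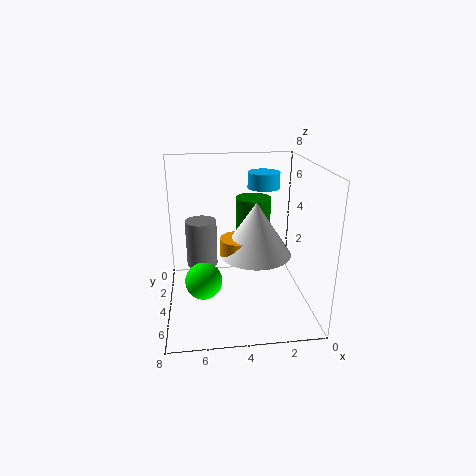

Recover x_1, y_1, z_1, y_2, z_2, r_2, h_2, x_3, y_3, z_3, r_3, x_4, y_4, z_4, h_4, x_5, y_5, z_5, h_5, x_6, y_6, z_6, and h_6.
x_1 = 6, y_1 = 5, z_1 = 2, y_2 = 1, z_2 = 1, r_2 = 1, h_2 = 3, x_3 = 2, y_3 = 1, z_3 = 6, r_3 = 1, x_4 = 3, y_4 = 4, z_4 = 3, h_4 = 3, x_5 = 4, y_5 = 4, z_5 = 3, h_5 = 1, x_6 = 3, y_6 = 3, z_6 = 4, h_6 = 2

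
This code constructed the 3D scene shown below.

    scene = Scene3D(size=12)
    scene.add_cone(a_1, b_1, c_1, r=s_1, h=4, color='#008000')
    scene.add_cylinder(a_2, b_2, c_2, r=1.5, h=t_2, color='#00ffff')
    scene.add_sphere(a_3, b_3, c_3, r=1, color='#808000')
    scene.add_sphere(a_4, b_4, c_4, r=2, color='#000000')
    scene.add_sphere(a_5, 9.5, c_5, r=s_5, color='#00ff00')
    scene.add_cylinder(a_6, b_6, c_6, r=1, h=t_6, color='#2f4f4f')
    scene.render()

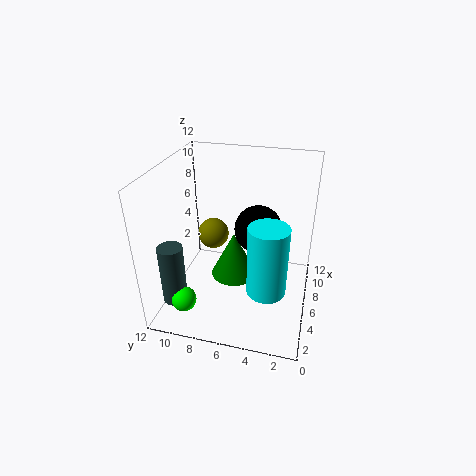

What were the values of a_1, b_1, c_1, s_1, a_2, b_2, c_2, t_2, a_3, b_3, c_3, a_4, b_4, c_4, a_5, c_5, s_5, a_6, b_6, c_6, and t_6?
a_1 = 6.5
b_1 = 6.5
c_1 = 2
s_1 = 2
a_2 = 3
b_2 = 3
c_2 = 3.5
t_2 = 5.5
a_3 = 1.5
b_3 = 6.5
c_3 = 9
a_4 = 7
b_4 = 4.5
c_4 = 6.5
a_5 = 2
c_5 = 2
s_5 = 1
a_6 = 2.5
b_6 = 10.5
c_6 = 1.5
t_6 = 5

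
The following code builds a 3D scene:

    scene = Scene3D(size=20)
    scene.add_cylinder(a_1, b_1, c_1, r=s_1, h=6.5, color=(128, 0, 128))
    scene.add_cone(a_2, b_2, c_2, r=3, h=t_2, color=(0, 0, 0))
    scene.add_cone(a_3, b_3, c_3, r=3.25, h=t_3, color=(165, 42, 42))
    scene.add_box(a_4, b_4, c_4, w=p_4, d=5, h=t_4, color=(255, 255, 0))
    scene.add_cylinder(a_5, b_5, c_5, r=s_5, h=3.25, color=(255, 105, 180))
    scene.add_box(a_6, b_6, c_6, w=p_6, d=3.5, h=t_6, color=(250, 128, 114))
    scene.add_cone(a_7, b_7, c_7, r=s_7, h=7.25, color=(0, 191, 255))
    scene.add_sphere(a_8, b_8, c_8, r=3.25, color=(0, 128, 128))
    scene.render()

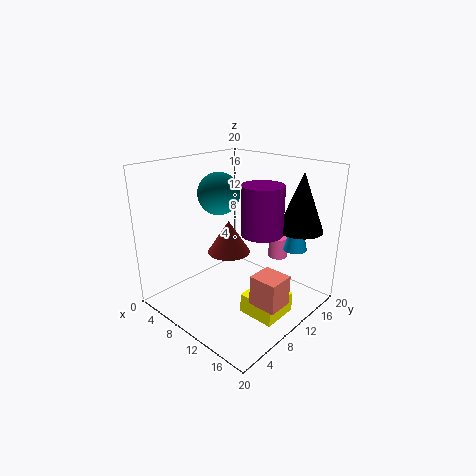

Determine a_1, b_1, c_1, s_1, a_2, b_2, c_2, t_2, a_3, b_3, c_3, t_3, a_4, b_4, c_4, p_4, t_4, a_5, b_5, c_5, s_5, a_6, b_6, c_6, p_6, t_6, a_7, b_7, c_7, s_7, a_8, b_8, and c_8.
a_1 = 13.75
b_1 = 10.5
c_1 = 11.5
s_1 = 2.75
a_2 = 17
b_2 = 14.5
c_2 = 11.75
t_2 = 7.75
a_3 = 6.25
b_3 = 12
c_3 = 6
t_3 = 5
a_4 = 13
b_4 = 7.25
c_4 = 0.75
p_4 = 5
t_4 = 2.75
a_5 = 11.25
b_5 = 18
c_5 = 4.75
s_5 = 1.5
a_6 = 15
b_6 = 6.75
c_6 = 3.25
p_6 = 3.75
t_6 = 4
a_7 = 14.5
b_7 = 17.75
c_7 = 7
s_7 = 1.75
a_8 = 3.5
b_8 = 12.75
c_8 = 14.5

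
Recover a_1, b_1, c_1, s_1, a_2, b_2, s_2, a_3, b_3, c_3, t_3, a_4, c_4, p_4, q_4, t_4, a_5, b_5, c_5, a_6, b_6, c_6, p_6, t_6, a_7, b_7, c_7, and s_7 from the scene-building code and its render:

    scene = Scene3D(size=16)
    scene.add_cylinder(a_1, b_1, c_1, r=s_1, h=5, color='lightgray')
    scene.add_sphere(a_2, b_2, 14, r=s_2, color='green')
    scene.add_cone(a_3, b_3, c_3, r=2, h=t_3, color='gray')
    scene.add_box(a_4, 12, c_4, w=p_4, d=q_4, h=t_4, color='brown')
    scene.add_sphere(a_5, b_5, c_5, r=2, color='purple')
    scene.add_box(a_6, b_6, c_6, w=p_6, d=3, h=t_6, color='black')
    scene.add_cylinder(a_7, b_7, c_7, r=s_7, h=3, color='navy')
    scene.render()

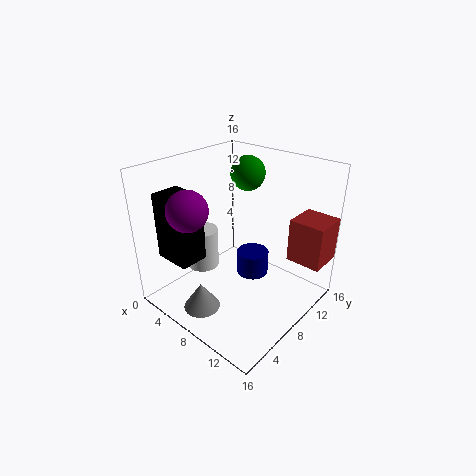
a_1 = 2, b_1 = 8, c_1 = 2, s_1 = 2, a_2 = 6, b_2 = 12, s_2 = 2, a_3 = 7, b_3 = 3, c_3 = 1, t_3 = 3, a_4 = 12, c_4 = 5, p_4 = 4, q_4 = 4, t_4 = 5, a_5 = 7, b_5 = 2, c_5 = 13, a_6 = 3, b_6 = 1, c_6 = 7, p_6 = 4, t_6 = 7, a_7 = 7, b_7 = 12, c_7 = 1, s_7 = 2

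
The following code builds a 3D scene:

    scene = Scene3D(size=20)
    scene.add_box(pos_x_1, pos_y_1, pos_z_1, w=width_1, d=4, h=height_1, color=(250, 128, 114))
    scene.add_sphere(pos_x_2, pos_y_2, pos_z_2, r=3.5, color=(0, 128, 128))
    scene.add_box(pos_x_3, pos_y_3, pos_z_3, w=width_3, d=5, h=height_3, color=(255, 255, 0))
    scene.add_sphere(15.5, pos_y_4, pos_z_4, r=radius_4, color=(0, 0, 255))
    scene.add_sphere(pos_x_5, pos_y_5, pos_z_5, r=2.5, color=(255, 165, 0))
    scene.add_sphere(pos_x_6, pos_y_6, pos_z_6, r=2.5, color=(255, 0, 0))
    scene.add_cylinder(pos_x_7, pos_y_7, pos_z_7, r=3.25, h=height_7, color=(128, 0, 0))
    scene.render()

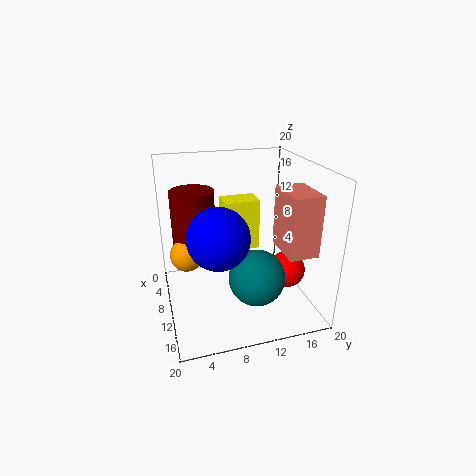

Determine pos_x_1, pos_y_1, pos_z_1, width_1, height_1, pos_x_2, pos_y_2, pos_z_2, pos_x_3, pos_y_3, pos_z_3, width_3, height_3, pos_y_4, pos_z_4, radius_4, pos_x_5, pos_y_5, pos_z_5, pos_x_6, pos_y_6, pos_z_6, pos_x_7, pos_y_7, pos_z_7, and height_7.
pos_x_1 = 10.5, pos_y_1 = 15, pos_z_1 = 9, width_1 = 6, height_1 = 8.25, pos_x_2 = 16.5, pos_y_2 = 10.5, pos_z_2 = 7.5, pos_x_3 = 5.5, pos_y_3 = 8.5, pos_z_3 = 7.5, width_3 = 3.5, height_3 = 7.25, pos_y_4 = 6, pos_z_4 = 13, radius_4 = 3.75, pos_x_5 = 6, pos_y_5 = 3.25, pos_z_5 = 6.25, pos_x_6 = 13.5, pos_y_6 = 16, pos_z_6 = 6, pos_x_7 = 4.25, pos_y_7 = 4.75, pos_z_7 = 7, height_7 = 8.5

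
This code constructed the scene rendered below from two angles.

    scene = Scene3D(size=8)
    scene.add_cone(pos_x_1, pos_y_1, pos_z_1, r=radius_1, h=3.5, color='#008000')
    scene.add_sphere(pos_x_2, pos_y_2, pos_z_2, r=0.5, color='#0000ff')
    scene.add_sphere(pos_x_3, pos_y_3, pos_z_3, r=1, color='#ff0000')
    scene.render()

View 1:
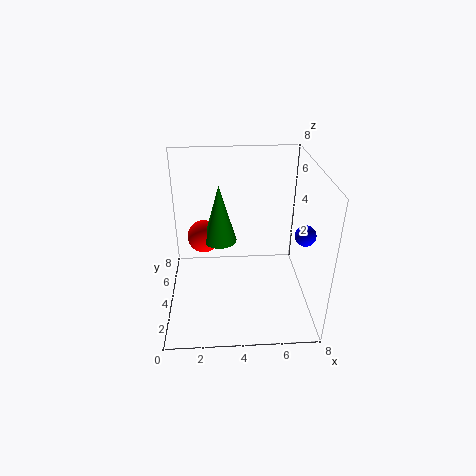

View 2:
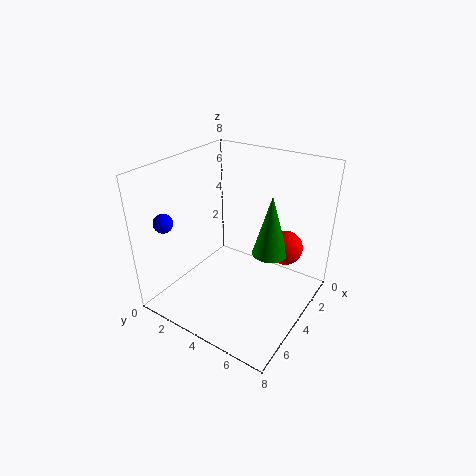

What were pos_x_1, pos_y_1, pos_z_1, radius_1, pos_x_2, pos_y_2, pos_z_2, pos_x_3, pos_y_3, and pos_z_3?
pos_x_1 = 3; pos_y_1 = 5.5; pos_z_1 = 3; radius_1 = 1; pos_x_2 = 7; pos_y_2 = 1.5; pos_z_2 = 5.5; pos_x_3 = 2; pos_y_3 = 6; pos_z_3 = 3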